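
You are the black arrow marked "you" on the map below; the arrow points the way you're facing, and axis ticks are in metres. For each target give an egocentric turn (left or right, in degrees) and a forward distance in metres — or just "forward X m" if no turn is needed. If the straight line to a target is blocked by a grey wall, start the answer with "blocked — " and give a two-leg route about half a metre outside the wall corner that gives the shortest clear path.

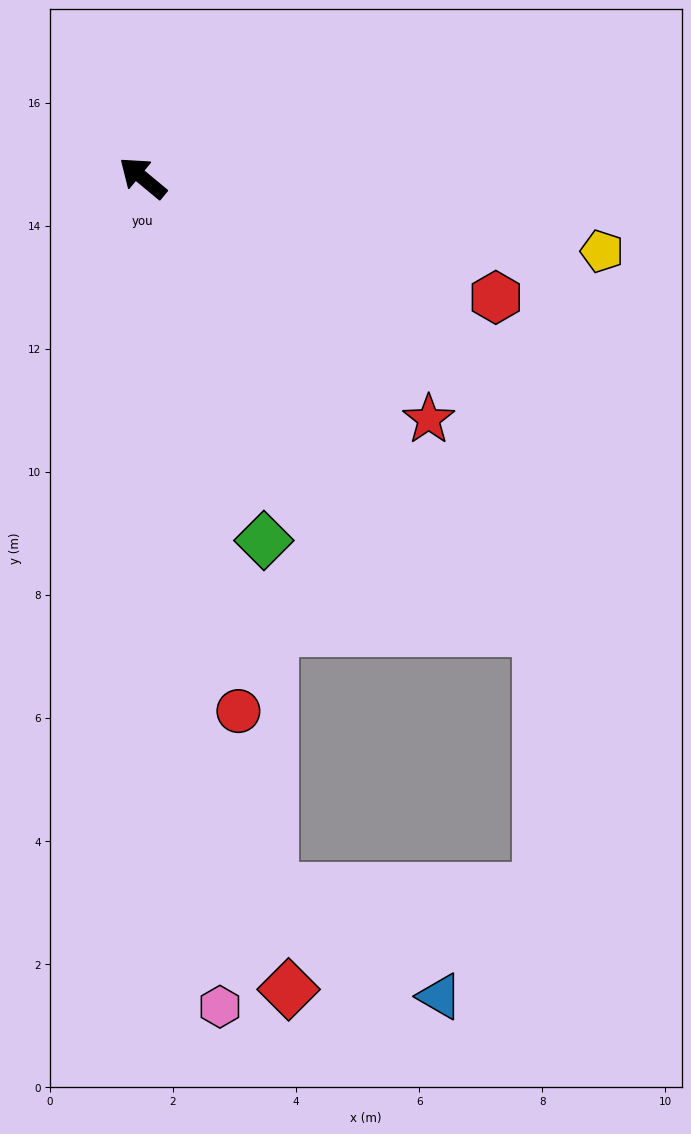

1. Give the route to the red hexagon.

turn right 159°, forward 6.1 m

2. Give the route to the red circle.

turn left 140°, forward 8.8 m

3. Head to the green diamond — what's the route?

turn left 148°, forward 6.2 m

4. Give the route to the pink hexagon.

turn left 135°, forward 13.5 m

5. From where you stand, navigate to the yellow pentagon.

turn right 149°, forward 7.6 m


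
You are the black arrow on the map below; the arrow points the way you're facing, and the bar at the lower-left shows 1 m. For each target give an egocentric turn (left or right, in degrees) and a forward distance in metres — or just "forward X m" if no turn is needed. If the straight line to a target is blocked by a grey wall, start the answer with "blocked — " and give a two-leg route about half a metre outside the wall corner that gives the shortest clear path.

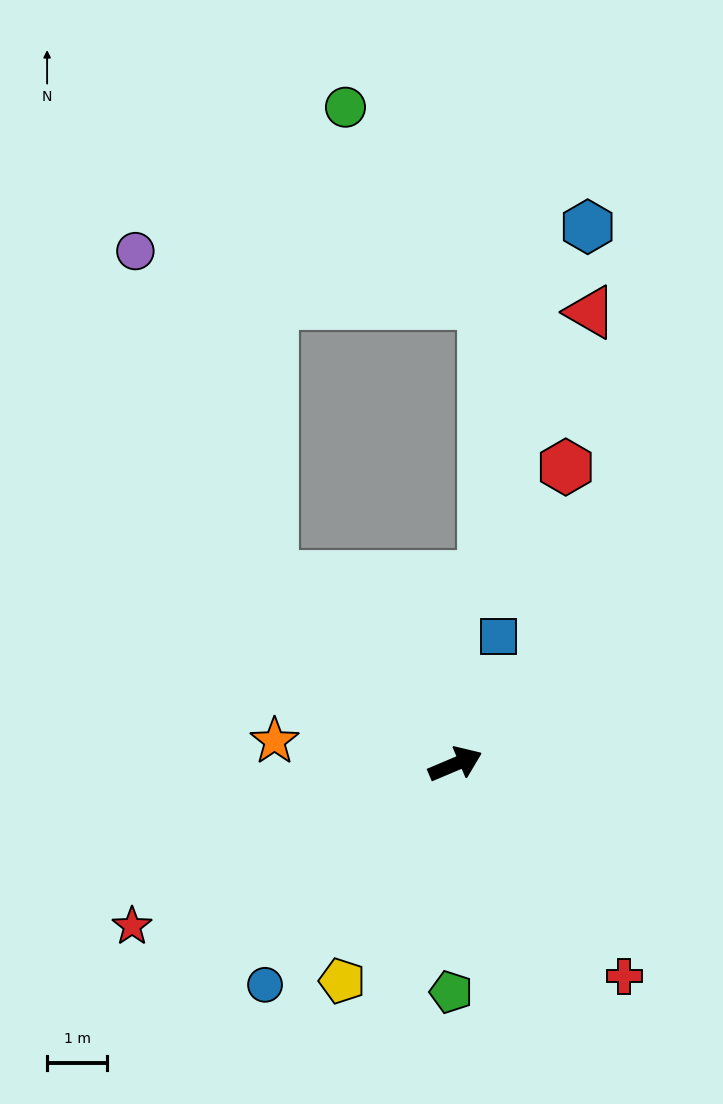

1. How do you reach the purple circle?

blocked — turn left 111°, forward 4.4 m, then turn right 21°, forward 5.9 m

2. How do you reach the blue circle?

turn right 154°, forward 4.9 m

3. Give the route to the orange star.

turn left 150°, forward 3.0 m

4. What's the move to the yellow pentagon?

turn right 141°, forward 4.1 m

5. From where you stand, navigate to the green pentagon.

turn right 114°, forward 3.8 m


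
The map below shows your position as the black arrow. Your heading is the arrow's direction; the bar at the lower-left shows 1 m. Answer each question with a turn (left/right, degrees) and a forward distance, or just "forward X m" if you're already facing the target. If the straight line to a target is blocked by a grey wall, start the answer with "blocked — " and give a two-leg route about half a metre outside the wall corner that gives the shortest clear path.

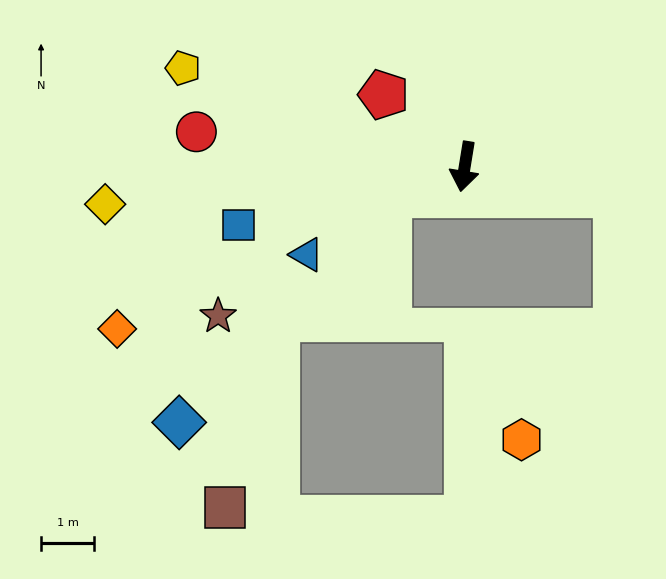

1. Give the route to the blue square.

turn right 66°, forward 4.4 m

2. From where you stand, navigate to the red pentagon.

turn right 122°, forward 2.0 m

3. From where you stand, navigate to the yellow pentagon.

turn right 100°, forward 5.6 m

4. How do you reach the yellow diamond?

turn right 75°, forward 6.8 m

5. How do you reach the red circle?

turn right 88°, forward 5.1 m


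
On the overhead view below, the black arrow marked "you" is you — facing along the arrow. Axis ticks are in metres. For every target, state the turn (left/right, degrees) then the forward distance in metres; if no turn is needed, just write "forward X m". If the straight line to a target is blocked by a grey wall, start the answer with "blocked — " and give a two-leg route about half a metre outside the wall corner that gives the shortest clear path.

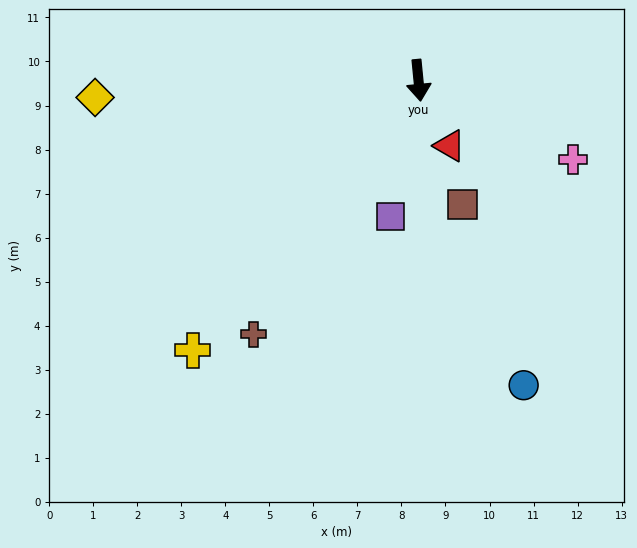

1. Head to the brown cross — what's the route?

turn right 39°, forward 6.9 m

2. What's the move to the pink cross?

turn left 57°, forward 3.9 m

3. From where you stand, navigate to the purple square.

turn right 17°, forward 3.2 m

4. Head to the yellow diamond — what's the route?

turn right 93°, forward 7.4 m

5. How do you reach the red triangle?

turn left 20°, forward 1.6 m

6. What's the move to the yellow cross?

turn right 46°, forward 8.0 m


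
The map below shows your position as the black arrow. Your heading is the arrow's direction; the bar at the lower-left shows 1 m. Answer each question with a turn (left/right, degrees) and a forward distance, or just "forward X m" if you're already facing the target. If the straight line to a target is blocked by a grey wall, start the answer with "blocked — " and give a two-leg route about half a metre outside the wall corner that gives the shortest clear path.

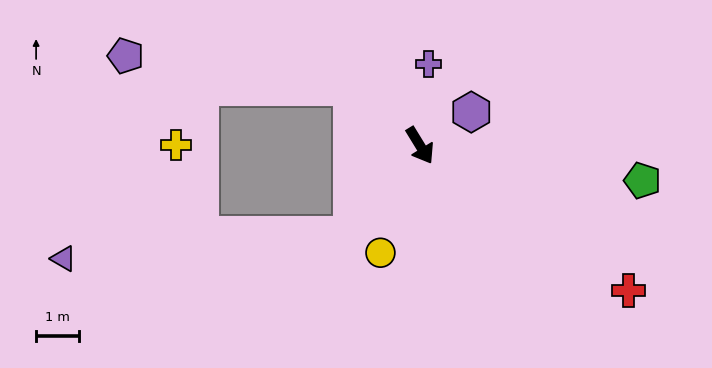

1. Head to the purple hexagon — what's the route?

turn left 92°, forward 1.4 m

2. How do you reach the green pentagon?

turn left 50°, forward 5.2 m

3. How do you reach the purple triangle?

blocked — turn right 69°, forward 2.6 m, then turn right 48°, forward 6.7 m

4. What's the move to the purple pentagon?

blocked — turn right 161°, forward 2.1 m, then turn left 31°, forward 5.3 m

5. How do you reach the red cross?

turn left 24°, forward 5.9 m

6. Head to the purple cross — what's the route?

turn left 143°, forward 1.9 m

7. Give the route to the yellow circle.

turn right 52°, forward 2.7 m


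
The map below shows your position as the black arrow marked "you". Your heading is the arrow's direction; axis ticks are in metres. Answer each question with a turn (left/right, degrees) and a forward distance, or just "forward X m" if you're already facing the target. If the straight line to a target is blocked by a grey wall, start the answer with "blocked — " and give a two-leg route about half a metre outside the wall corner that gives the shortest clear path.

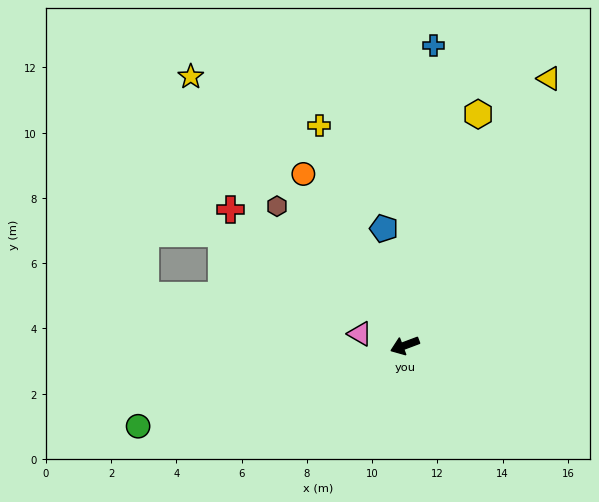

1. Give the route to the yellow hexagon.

turn right 128°, forward 7.4 m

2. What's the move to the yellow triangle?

turn right 139°, forward 9.3 m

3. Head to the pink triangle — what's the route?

turn right 35°, forward 1.4 m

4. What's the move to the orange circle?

turn right 80°, forward 6.1 m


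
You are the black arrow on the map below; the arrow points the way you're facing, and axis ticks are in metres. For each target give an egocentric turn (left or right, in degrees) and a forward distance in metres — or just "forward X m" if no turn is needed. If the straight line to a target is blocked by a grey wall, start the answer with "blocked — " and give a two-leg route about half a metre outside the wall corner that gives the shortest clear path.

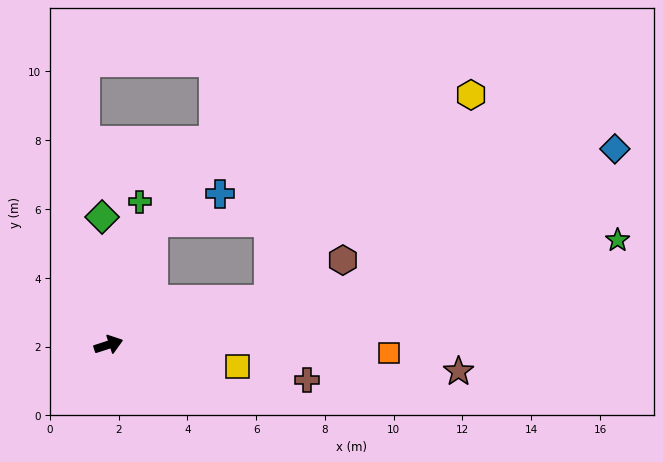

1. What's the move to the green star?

turn right 6°, forward 15.1 m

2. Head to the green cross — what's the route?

turn left 60°, forward 4.3 m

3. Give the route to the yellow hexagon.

blocked — turn right 2°, forward 4.8 m, then turn left 29°, forward 8.4 m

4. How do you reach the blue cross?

blocked — turn left 52°, forward 3.8 m, then turn right 46°, forward 2.1 m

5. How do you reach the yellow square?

turn right 28°, forward 3.8 m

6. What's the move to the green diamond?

turn left 75°, forward 3.7 m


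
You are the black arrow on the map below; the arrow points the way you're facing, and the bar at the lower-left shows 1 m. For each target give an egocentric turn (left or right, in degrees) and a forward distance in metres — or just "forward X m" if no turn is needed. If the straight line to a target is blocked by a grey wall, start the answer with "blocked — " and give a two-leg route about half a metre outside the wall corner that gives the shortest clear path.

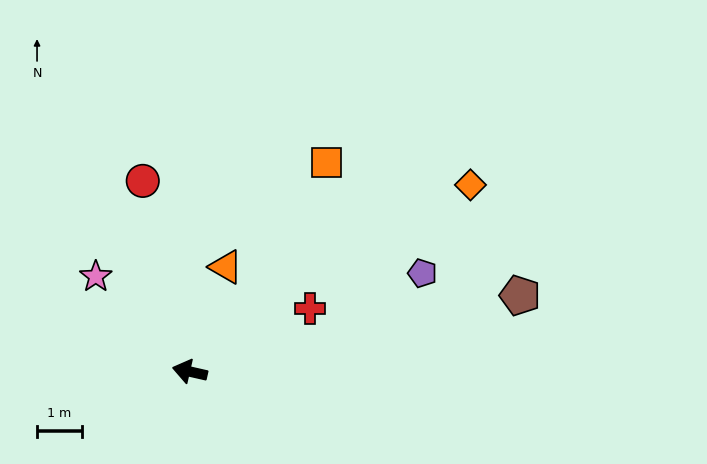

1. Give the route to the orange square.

turn right 110°, forward 5.6 m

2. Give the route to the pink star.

turn right 33°, forward 3.0 m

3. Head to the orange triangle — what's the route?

turn right 96°, forward 2.5 m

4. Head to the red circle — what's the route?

turn right 63°, forward 4.4 m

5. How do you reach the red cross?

turn right 140°, forward 3.0 m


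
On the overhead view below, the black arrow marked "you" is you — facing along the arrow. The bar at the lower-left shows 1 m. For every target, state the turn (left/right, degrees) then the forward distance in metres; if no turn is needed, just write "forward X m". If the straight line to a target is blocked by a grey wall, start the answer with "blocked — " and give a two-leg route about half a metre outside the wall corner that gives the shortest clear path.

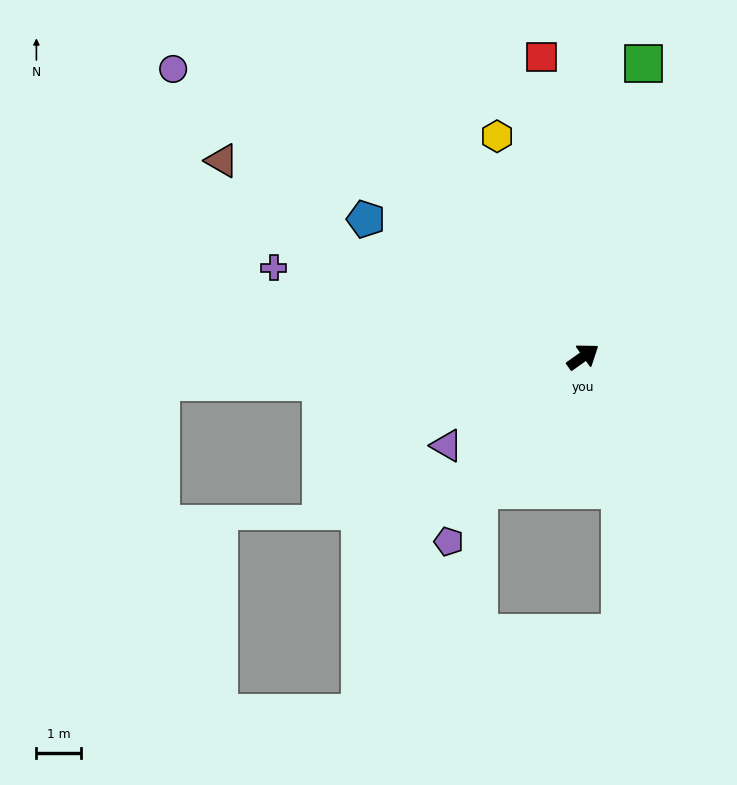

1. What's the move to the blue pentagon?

turn left 112°, forward 5.8 m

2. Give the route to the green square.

turn left 43°, forward 6.7 m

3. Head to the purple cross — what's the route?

turn left 129°, forward 7.3 m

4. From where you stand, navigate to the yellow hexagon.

turn left 76°, forward 5.3 m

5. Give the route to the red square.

turn left 62°, forward 6.8 m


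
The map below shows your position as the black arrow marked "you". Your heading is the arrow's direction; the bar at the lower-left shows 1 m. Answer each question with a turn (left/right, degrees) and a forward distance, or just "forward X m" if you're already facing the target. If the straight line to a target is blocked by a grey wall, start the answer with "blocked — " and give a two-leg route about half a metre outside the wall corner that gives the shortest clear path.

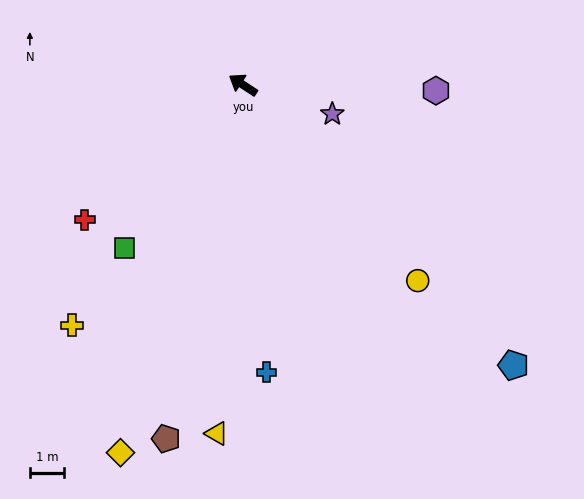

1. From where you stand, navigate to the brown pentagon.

turn left 111°, forward 10.6 m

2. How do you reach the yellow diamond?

turn left 105°, forward 11.3 m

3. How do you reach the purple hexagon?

turn right 149°, forward 5.6 m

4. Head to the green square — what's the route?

turn left 87°, forward 5.9 m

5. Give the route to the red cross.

turn left 74°, forward 6.1 m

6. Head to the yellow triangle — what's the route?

turn left 119°, forward 10.2 m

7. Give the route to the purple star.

turn right 165°, forward 2.7 m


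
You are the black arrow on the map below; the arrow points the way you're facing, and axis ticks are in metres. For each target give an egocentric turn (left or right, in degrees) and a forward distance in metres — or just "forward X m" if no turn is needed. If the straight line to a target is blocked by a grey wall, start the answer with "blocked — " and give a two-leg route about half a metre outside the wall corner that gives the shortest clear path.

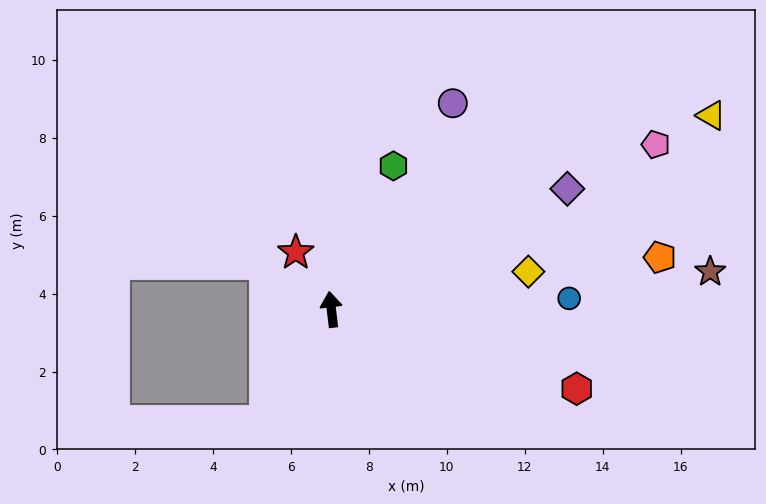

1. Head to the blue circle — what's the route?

turn right 94°, forward 6.1 m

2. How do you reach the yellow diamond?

turn right 86°, forward 5.1 m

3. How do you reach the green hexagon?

turn right 30°, forward 4.0 m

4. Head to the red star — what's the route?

turn left 25°, forward 1.7 m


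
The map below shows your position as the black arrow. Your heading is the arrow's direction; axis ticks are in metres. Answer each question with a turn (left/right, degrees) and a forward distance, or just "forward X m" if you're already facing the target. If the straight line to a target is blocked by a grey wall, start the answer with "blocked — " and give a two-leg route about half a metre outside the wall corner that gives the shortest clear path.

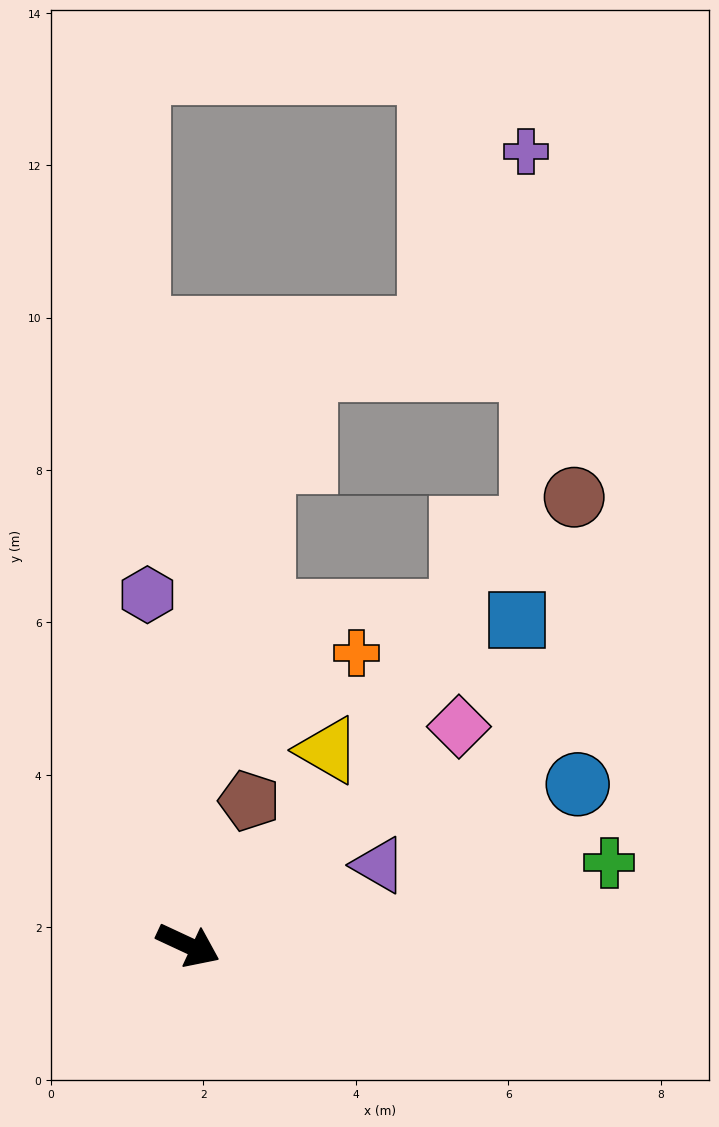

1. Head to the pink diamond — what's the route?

turn left 64°, forward 4.6 m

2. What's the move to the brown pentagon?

turn left 92°, forward 2.1 m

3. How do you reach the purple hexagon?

turn left 122°, forward 4.6 m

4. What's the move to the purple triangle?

turn left 48°, forward 2.7 m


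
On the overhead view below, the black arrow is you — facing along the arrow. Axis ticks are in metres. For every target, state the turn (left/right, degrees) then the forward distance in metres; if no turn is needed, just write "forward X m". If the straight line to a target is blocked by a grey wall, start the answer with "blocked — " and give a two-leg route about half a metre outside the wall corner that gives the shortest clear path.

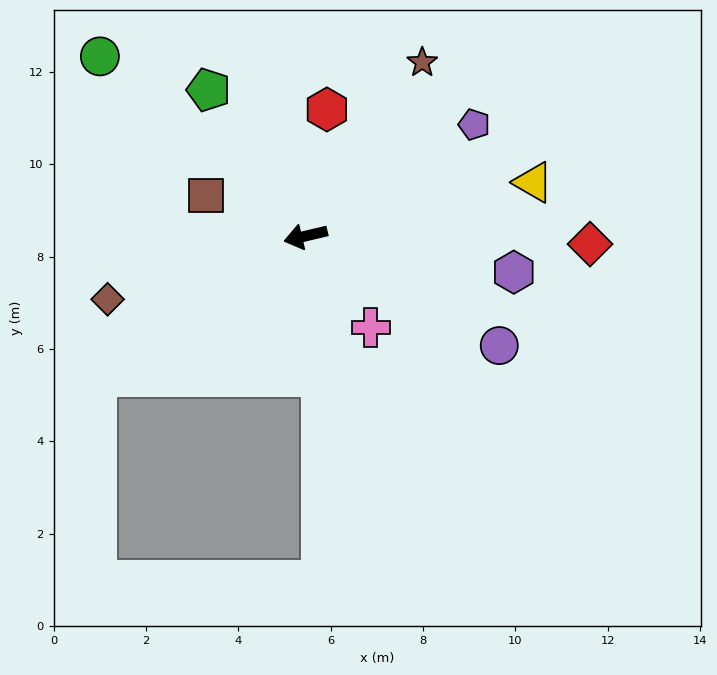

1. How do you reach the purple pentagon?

turn right 160°, forward 4.4 m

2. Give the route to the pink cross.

turn left 112°, forward 2.4 m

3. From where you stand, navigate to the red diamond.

turn left 165°, forward 6.2 m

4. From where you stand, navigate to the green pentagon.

turn right 70°, forward 3.8 m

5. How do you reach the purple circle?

turn left 137°, forward 4.8 m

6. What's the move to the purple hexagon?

turn left 157°, forward 4.6 m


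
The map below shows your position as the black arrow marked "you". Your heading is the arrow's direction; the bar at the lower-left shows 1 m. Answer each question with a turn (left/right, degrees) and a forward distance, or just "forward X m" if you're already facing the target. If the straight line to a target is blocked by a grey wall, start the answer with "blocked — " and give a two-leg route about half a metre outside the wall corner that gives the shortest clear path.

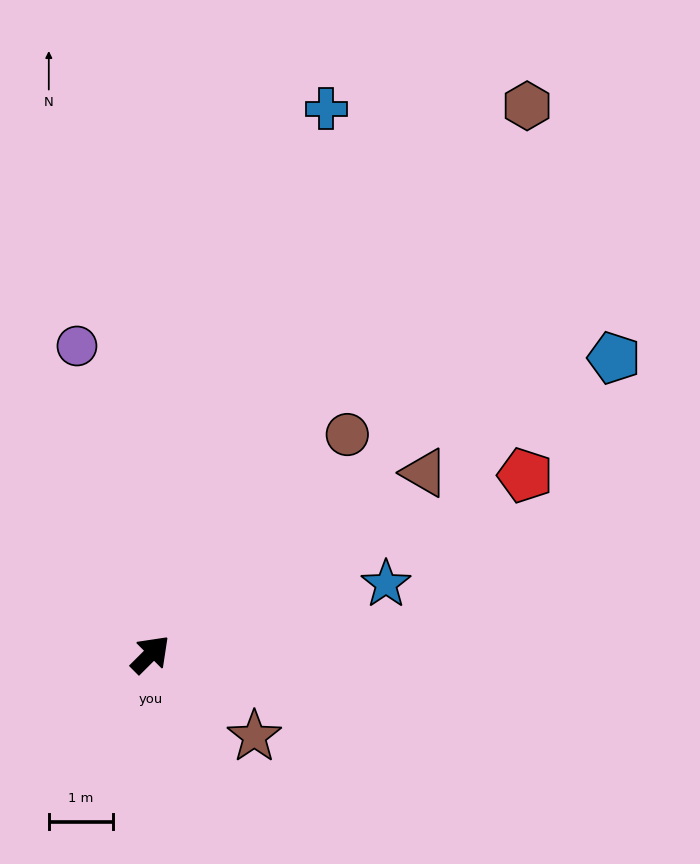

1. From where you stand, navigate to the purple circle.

turn left 58°, forward 5.0 m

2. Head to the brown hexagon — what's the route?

turn left 11°, forward 10.4 m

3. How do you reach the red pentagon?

turn right 19°, forward 6.5 m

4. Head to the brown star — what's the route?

turn right 83°, forward 2.1 m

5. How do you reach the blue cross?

turn left 27°, forward 9.0 m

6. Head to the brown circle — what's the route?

turn left 3°, forward 4.6 m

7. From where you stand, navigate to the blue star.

turn right 28°, forward 3.9 m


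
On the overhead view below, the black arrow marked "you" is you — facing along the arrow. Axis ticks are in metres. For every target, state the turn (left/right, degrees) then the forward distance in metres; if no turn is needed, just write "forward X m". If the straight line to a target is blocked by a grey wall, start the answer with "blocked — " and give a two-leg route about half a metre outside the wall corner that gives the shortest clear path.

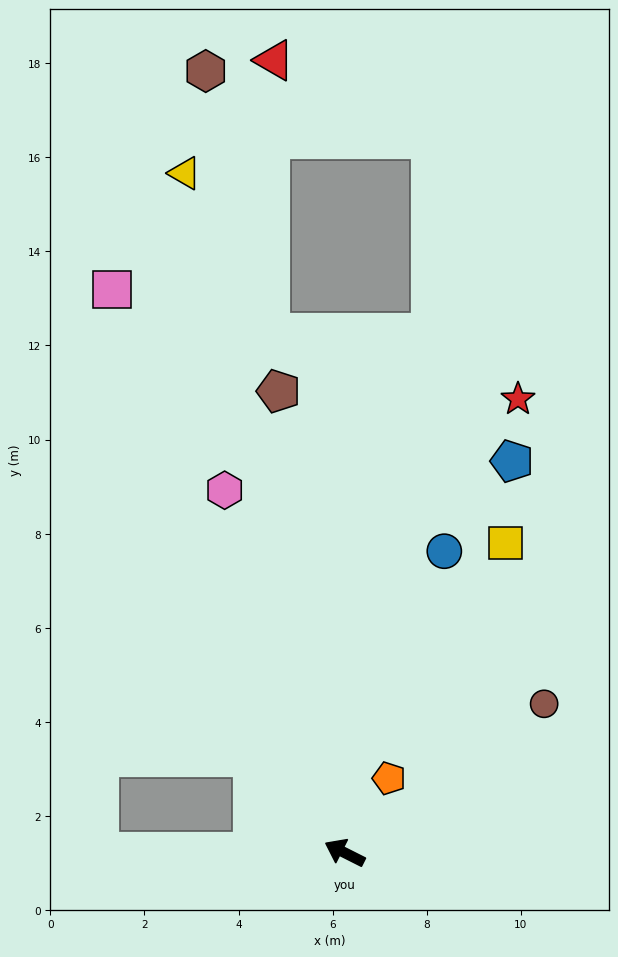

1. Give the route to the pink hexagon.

turn right 45°, forward 8.1 m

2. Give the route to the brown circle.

turn right 117°, forward 5.3 m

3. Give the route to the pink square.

turn right 41°, forward 13.0 m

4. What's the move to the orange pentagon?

turn right 94°, forward 1.8 m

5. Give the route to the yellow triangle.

turn right 50°, forward 14.8 m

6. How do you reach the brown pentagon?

turn right 55°, forward 9.9 m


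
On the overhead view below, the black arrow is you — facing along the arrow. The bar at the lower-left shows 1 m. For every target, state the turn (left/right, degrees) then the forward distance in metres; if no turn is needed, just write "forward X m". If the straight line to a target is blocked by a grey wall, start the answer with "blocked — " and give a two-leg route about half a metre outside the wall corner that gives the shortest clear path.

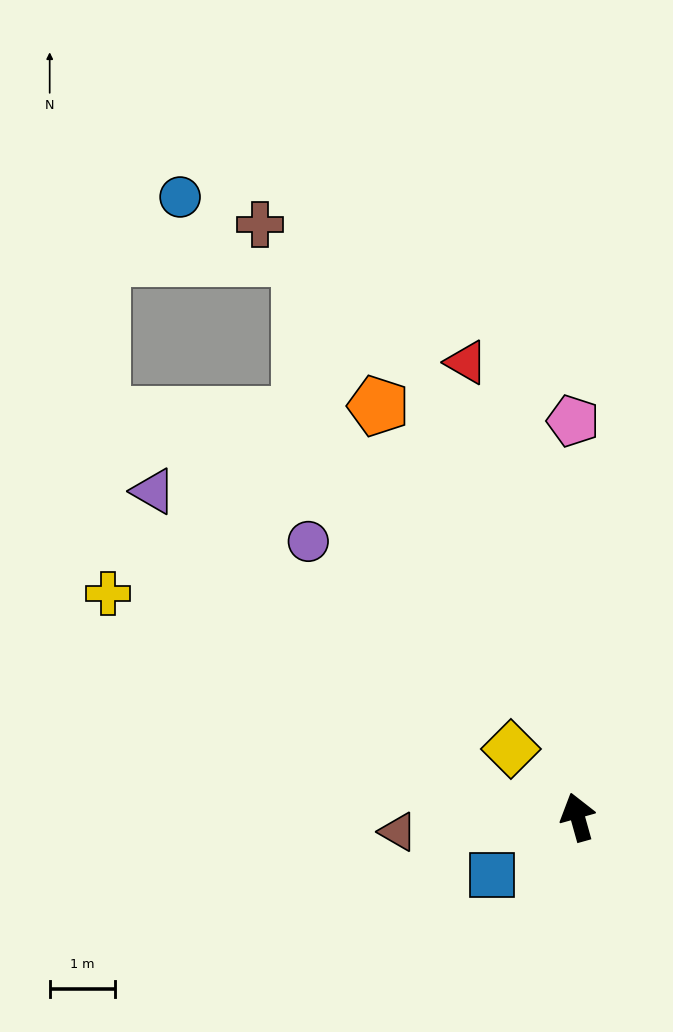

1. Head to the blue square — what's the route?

turn left 109°, forward 1.6 m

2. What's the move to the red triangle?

forward 7.1 m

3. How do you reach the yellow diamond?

turn left 29°, forward 1.4 m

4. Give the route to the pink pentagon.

turn right 15°, forward 6.0 m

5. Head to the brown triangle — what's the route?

turn left 79°, forward 2.7 m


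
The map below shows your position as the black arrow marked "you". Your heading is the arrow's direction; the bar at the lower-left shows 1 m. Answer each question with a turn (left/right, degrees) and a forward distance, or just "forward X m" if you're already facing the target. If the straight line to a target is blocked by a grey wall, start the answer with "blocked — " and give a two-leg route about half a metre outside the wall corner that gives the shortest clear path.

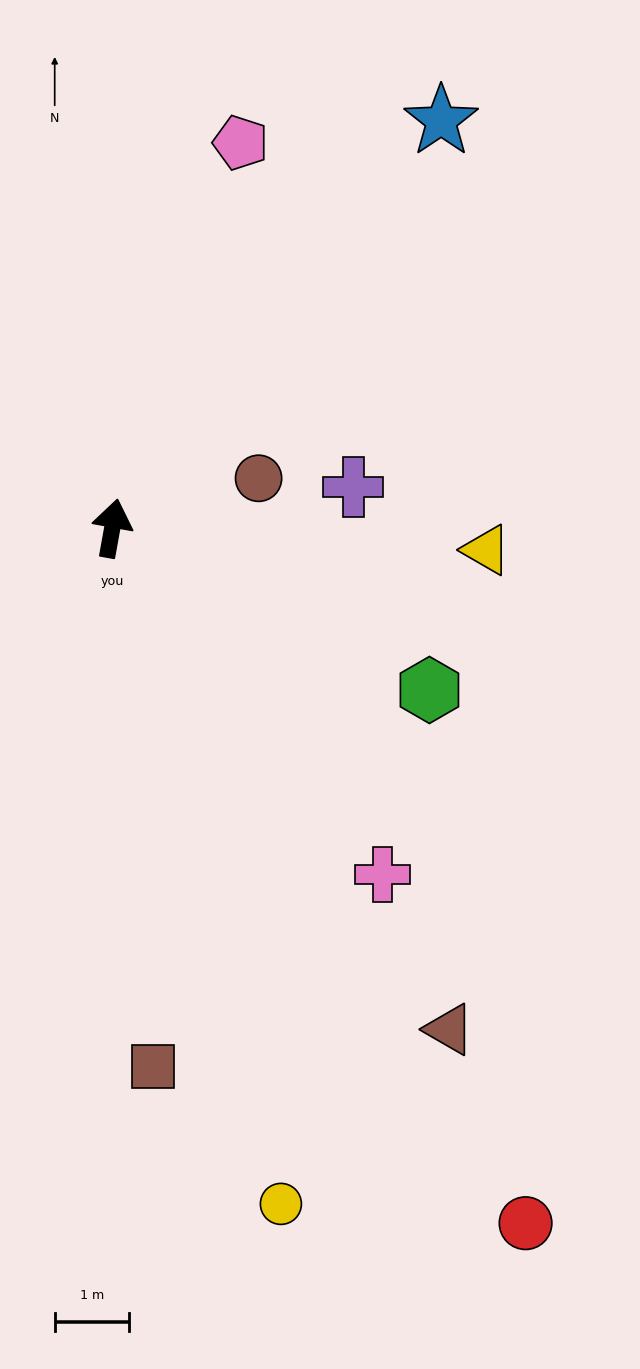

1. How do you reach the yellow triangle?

turn right 83°, forward 5.0 m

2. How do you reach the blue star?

turn right 29°, forward 7.0 m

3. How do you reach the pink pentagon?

turn right 8°, forward 5.5 m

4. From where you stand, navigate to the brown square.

turn right 165°, forward 7.3 m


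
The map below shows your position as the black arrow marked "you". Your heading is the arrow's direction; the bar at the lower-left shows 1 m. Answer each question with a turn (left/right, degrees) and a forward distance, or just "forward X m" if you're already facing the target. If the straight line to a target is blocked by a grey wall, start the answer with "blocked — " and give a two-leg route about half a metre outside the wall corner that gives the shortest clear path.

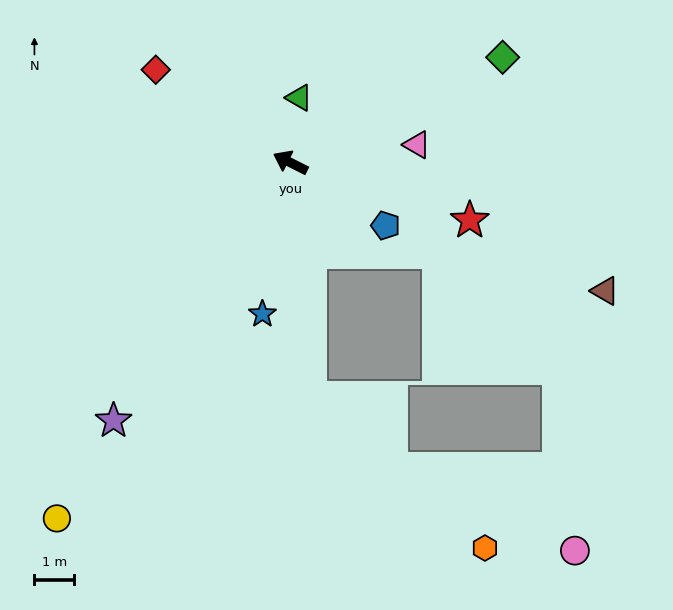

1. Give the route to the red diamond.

turn right 8°, forward 4.1 m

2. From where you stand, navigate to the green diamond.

turn right 127°, forward 5.9 m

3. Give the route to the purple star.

turn left 82°, forward 7.8 m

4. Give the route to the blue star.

turn left 106°, forward 3.8 m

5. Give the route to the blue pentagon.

turn left 173°, forward 2.8 m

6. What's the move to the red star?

turn right 171°, forward 4.7 m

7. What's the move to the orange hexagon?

blocked — turn left 122°, forward 5.9 m, then turn left 44°, forward 5.7 m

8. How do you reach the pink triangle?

turn right 145°, forward 3.2 m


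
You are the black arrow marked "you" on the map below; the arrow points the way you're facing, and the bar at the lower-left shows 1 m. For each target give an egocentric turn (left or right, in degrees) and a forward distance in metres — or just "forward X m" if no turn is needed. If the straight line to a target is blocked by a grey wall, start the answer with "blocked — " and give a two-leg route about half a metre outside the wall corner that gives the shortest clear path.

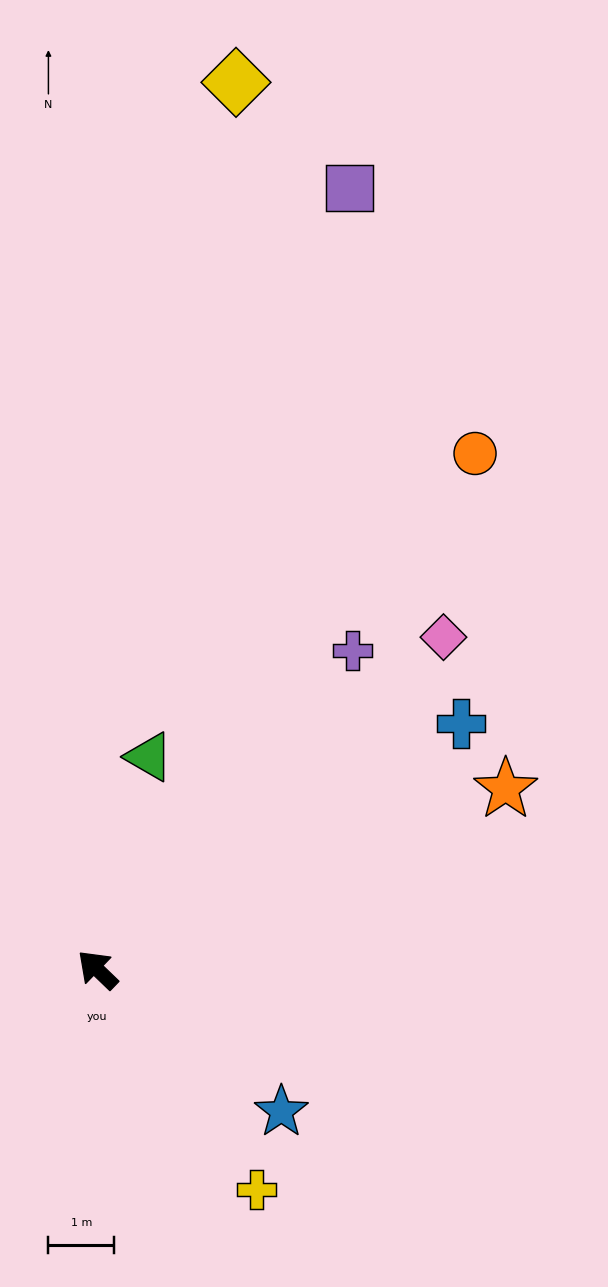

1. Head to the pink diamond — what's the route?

turn right 92°, forward 7.3 m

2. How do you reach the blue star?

turn right 174°, forward 3.5 m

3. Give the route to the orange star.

turn right 112°, forward 6.8 m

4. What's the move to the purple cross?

turn right 85°, forward 6.2 m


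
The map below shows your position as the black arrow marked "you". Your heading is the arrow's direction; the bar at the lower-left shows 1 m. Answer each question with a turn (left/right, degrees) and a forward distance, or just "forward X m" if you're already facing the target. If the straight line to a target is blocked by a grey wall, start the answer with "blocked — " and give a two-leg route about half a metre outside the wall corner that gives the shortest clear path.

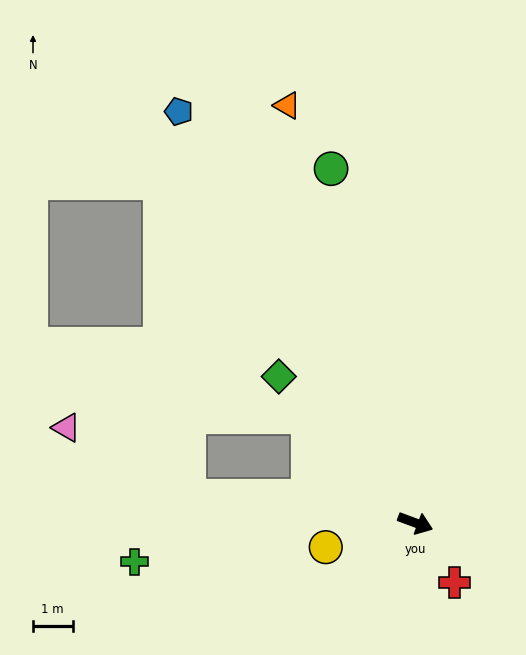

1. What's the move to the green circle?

turn left 124°, forward 9.2 m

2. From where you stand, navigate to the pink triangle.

blocked — turn right 167°, forward 5.8 m, then turn right 21°, forward 3.6 m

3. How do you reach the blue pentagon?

turn left 140°, forward 12.0 m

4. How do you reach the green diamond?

turn left 153°, forward 5.1 m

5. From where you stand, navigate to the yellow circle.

turn right 144°, forward 2.4 m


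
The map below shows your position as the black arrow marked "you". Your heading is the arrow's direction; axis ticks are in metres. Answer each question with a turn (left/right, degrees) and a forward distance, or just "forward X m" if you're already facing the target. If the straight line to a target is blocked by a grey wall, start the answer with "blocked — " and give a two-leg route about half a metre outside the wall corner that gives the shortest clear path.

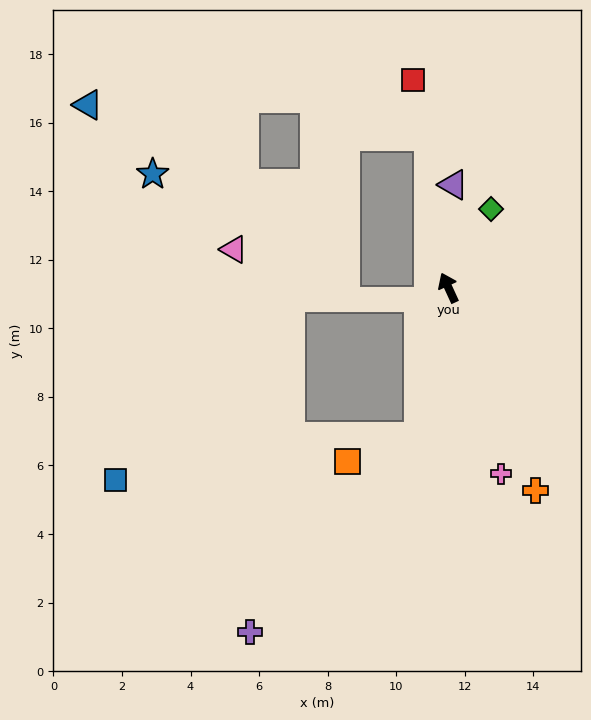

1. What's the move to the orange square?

blocked — turn left 144°, forward 4.4 m, then turn right 59°, forward 2.2 m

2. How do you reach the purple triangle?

turn right 27°, forward 3.0 m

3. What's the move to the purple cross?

blocked — turn left 144°, forward 4.4 m, then turn right 29°, forward 7.5 m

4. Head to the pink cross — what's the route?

turn left 171°, forward 5.6 m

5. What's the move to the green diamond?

turn right 53°, forward 2.6 m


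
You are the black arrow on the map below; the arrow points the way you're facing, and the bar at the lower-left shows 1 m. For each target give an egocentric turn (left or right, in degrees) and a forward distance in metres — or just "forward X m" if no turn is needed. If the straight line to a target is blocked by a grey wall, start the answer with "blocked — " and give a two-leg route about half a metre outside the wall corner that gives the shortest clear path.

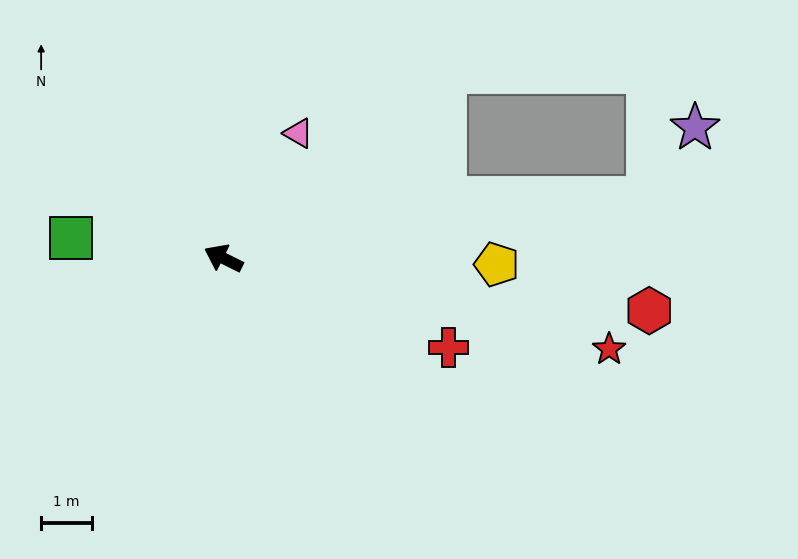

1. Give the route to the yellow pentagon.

turn right 155°, forward 5.4 m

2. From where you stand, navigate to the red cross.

turn right 175°, forward 4.8 m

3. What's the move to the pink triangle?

turn right 94°, forward 2.9 m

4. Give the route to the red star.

turn right 167°, forward 7.9 m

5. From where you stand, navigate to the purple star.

blocked — turn right 145°, forward 8.5 m, then turn left 47°, forward 1.7 m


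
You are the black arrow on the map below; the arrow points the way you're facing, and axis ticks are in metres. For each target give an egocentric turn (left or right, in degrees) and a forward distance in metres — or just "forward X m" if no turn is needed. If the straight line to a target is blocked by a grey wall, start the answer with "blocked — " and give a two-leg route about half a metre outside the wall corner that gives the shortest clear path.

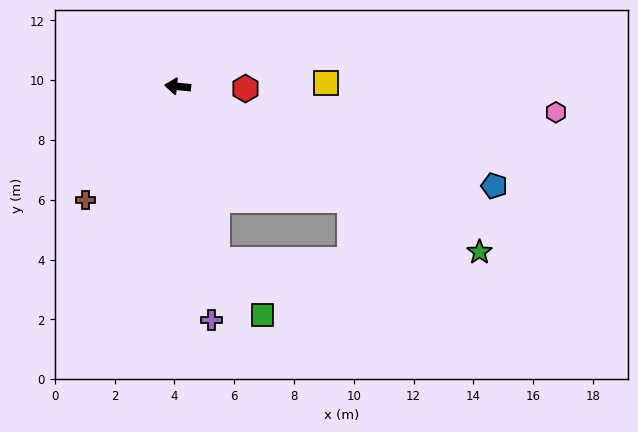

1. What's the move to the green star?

turn left 157°, forward 11.5 m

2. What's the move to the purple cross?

turn left 104°, forward 7.9 m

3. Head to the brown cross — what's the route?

turn left 57°, forward 4.9 m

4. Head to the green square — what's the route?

blocked — turn left 109°, forward 5.9 m, then turn left 25°, forward 2.4 m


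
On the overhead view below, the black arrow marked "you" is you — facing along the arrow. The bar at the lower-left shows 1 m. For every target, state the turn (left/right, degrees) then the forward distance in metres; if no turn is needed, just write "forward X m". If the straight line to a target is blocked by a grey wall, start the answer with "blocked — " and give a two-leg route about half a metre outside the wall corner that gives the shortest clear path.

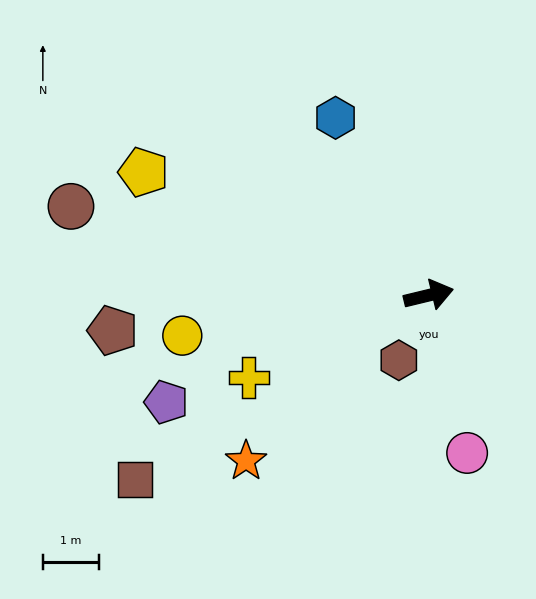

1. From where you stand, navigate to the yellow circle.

turn left 176°, forward 4.4 m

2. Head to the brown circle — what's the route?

turn left 152°, forward 6.5 m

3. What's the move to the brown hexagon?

turn right 128°, forward 1.3 m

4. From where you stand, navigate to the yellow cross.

turn right 169°, forward 3.5 m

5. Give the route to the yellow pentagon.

turn left 143°, forward 5.5 m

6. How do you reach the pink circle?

turn right 90°, forward 2.9 m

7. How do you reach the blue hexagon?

turn left 104°, forward 3.5 m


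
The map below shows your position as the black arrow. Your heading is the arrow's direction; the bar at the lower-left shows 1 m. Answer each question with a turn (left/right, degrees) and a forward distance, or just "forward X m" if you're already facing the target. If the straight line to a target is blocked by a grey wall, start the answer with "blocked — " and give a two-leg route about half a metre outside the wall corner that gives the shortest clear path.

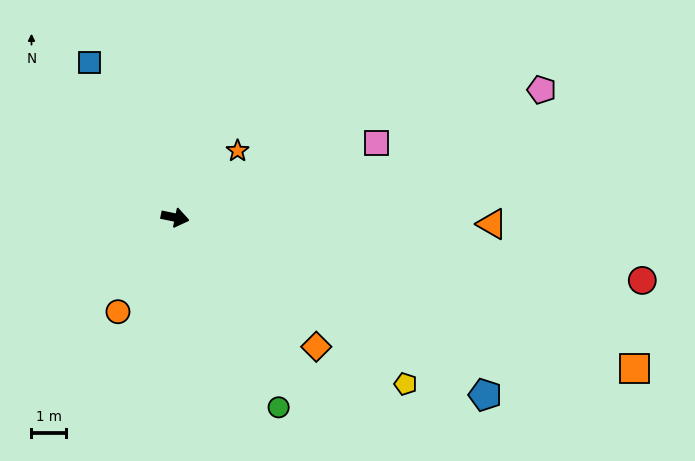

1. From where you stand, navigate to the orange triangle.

turn left 10°, forward 9.2 m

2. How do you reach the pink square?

turn left 32°, forward 6.2 m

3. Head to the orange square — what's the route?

turn right 7°, forward 14.0 m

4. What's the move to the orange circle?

turn right 110°, forward 3.2 m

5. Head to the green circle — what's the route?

turn right 50°, forward 6.3 m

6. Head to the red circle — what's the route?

turn left 4°, forward 13.7 m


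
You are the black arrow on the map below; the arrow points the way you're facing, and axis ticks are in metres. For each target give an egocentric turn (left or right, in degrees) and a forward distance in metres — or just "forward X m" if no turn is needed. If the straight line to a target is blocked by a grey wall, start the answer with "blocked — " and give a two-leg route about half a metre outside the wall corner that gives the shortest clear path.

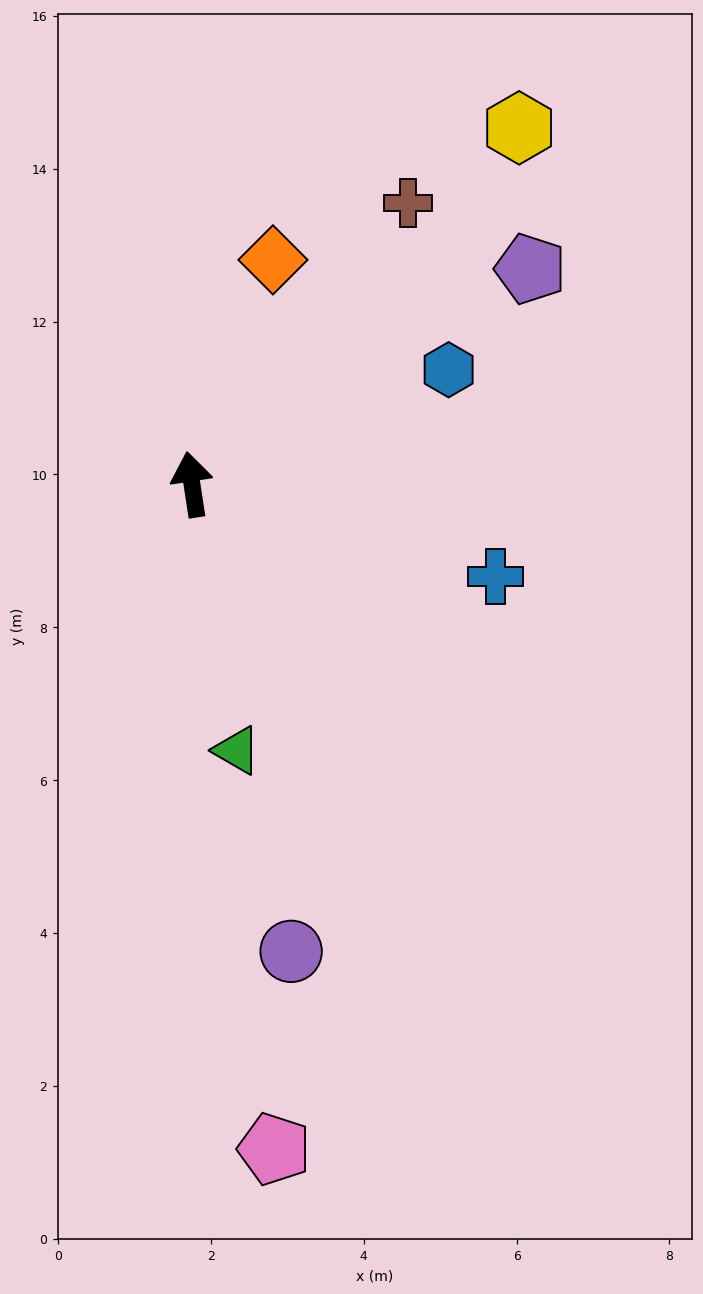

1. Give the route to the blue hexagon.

turn right 75°, forward 3.7 m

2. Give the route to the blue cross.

turn right 116°, forward 4.2 m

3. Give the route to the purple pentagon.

turn right 66°, forward 5.2 m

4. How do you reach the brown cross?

turn right 46°, forward 4.6 m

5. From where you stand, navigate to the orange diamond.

turn right 29°, forward 3.1 m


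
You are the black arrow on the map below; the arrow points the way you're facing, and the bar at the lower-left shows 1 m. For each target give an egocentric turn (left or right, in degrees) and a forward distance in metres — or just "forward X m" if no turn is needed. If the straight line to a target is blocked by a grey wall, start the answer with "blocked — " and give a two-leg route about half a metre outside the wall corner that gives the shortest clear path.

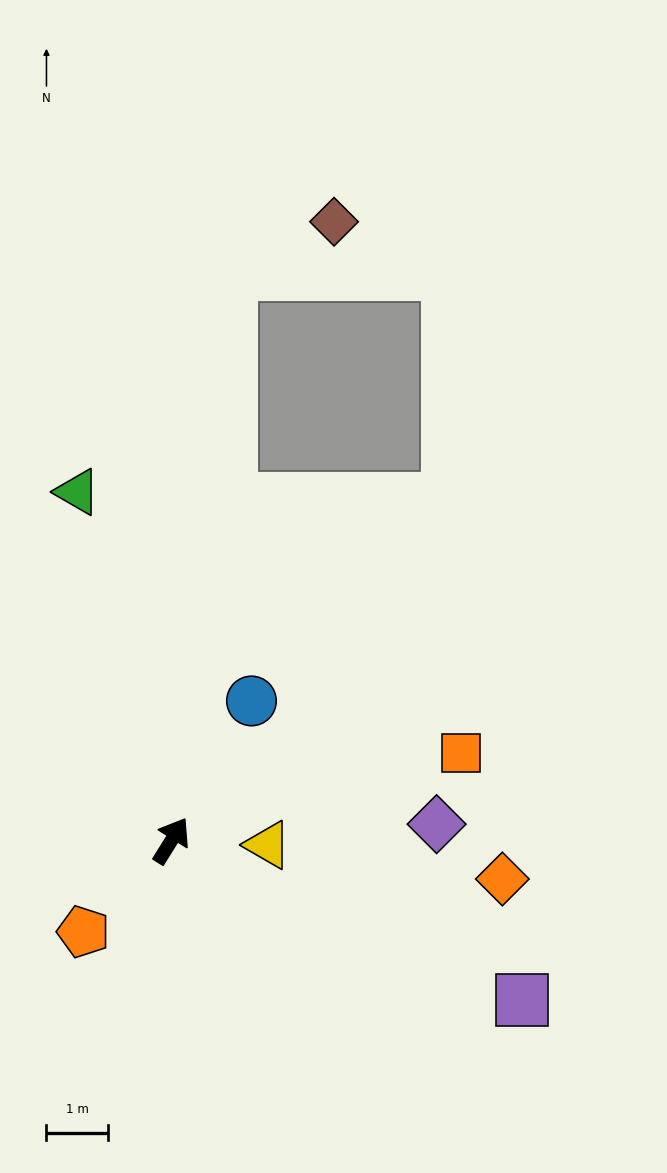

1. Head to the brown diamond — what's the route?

blocked — turn left 26°, forward 9.3 m, then turn right 57°, forward 1.9 m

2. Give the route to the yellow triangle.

turn right 61°, forward 1.6 m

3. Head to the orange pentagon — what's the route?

turn left 168°, forward 2.1 m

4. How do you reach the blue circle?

turn left 2°, forward 2.6 m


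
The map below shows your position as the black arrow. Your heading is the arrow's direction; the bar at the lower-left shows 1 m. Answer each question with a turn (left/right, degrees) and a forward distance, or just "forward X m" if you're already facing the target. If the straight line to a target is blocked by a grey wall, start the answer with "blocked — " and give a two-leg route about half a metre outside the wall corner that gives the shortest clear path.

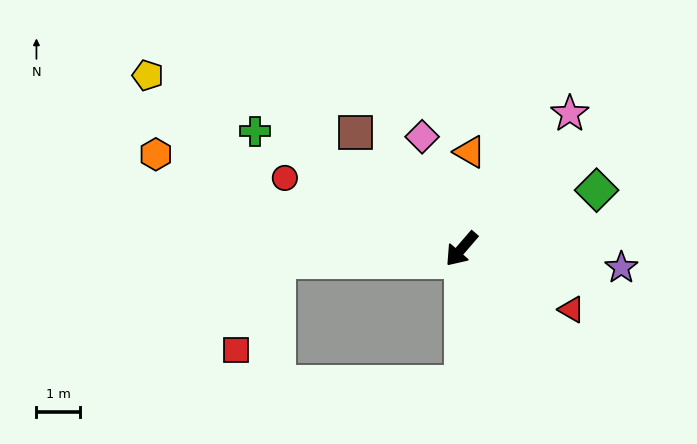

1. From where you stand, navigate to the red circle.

turn right 71°, forward 4.4 m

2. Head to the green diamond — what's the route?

turn left 154°, forward 3.4 m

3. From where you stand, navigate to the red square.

blocked — turn right 45°, forward 4.2 m, then turn left 61°, forward 2.2 m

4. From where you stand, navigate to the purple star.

turn left 124°, forward 3.7 m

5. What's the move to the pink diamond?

turn right 120°, forward 2.7 m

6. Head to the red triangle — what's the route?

turn left 102°, forward 2.9 m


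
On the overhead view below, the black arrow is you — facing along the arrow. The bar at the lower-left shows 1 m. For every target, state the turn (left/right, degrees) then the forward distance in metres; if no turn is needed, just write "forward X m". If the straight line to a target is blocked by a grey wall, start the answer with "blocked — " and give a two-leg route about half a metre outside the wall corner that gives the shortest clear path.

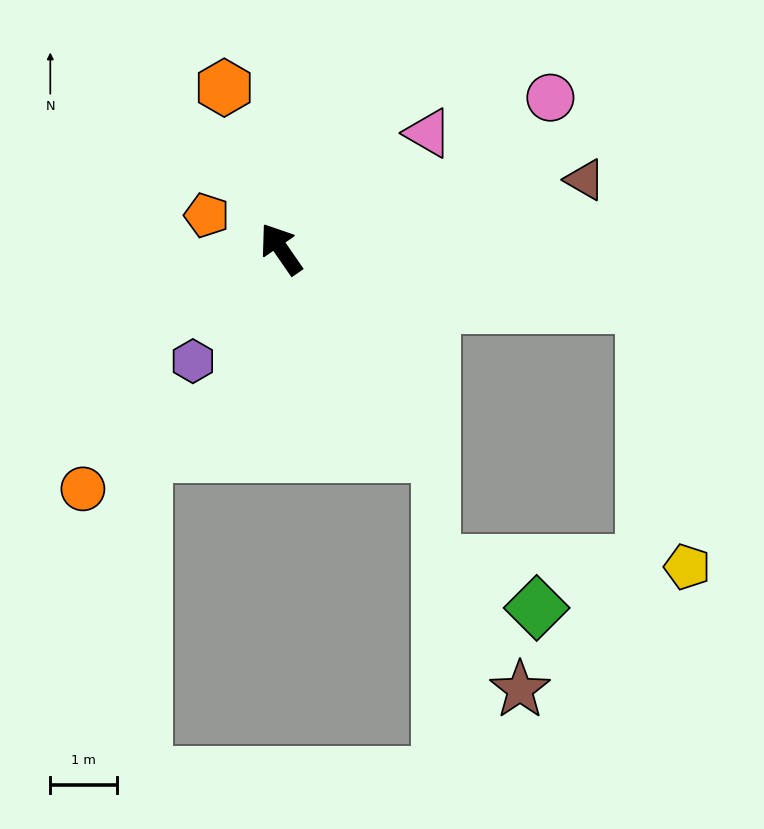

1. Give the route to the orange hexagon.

turn right 15°, forward 2.6 m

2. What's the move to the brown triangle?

turn right 112°, forward 4.7 m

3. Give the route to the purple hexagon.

turn left 107°, forward 2.1 m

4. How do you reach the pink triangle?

turn right 86°, forward 2.8 m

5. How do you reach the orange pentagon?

turn left 31°, forward 1.2 m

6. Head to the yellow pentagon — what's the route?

blocked — turn right 133°, forward 5.5 m, then turn right 72°, forward 4.0 m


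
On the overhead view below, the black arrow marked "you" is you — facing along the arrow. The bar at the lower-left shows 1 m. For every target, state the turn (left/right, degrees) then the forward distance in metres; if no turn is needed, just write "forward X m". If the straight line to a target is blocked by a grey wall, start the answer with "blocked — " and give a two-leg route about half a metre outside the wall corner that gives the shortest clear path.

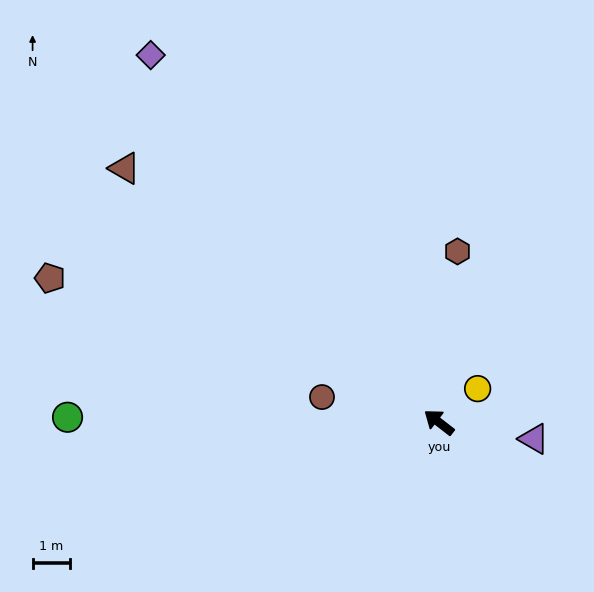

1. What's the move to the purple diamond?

turn right 14°, forward 12.5 m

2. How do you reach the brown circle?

turn left 26°, forward 3.2 m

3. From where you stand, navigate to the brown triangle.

forward 10.8 m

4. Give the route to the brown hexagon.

turn right 58°, forward 4.6 m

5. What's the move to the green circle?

turn left 37°, forward 9.9 m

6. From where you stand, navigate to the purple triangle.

turn right 152°, forward 2.6 m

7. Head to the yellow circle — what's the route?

turn right 101°, forward 1.4 m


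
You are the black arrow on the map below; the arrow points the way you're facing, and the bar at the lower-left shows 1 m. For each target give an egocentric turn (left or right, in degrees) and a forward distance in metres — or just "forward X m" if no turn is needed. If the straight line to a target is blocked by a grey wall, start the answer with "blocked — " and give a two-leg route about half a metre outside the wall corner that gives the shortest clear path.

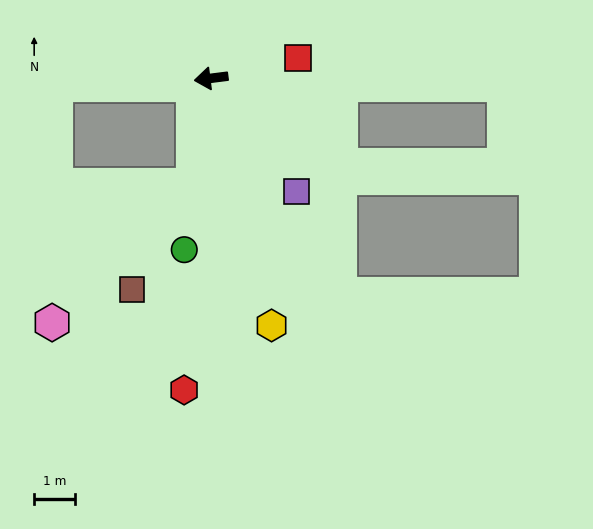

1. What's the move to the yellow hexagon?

turn left 97°, forward 6.2 m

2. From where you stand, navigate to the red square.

turn right 174°, forward 2.2 m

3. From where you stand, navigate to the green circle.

turn left 74°, forward 4.3 m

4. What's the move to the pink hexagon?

blocked — turn left 73°, forward 2.7 m, then turn right 36°, forward 4.8 m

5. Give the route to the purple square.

turn left 120°, forward 3.5 m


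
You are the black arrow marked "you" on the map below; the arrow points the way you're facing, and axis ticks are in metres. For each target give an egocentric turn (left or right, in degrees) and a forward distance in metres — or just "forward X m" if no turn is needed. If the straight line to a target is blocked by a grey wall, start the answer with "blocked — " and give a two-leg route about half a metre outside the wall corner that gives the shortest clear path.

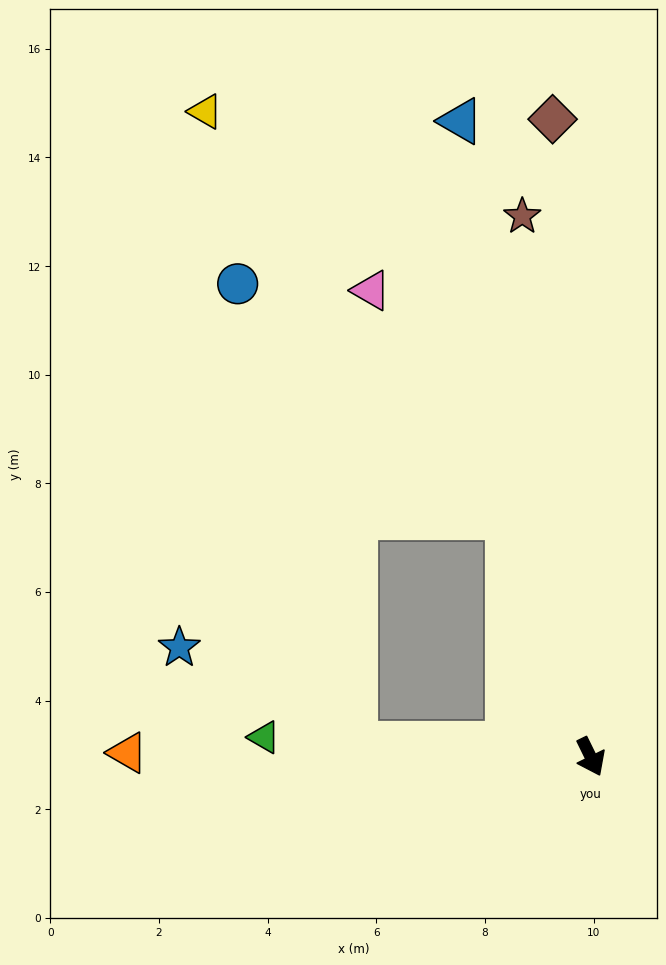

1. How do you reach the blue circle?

blocked — turn left 173°, forward 4.7 m, then turn left 30°, forward 6.6 m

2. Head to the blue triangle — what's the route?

turn left 165°, forward 11.9 m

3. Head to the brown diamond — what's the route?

turn left 157°, forward 11.8 m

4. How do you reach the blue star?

blocked — turn right 119°, forward 4.4 m, then turn right 26°, forward 3.7 m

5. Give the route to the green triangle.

turn right 120°, forward 6.0 m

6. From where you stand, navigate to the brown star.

turn left 161°, forward 10.0 m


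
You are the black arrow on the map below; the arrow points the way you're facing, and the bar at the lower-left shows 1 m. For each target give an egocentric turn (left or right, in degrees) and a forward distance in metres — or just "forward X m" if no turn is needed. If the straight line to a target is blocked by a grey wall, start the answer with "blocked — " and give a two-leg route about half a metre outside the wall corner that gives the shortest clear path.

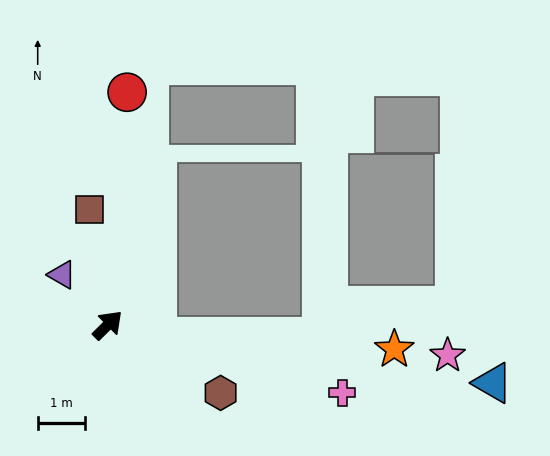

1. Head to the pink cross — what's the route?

turn right 61°, forward 5.2 m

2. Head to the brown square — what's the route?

turn left 54°, forward 2.5 m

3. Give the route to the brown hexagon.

turn right 76°, forward 2.8 m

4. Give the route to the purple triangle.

turn left 88°, forward 1.4 m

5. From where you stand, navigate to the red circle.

turn left 41°, forward 5.0 m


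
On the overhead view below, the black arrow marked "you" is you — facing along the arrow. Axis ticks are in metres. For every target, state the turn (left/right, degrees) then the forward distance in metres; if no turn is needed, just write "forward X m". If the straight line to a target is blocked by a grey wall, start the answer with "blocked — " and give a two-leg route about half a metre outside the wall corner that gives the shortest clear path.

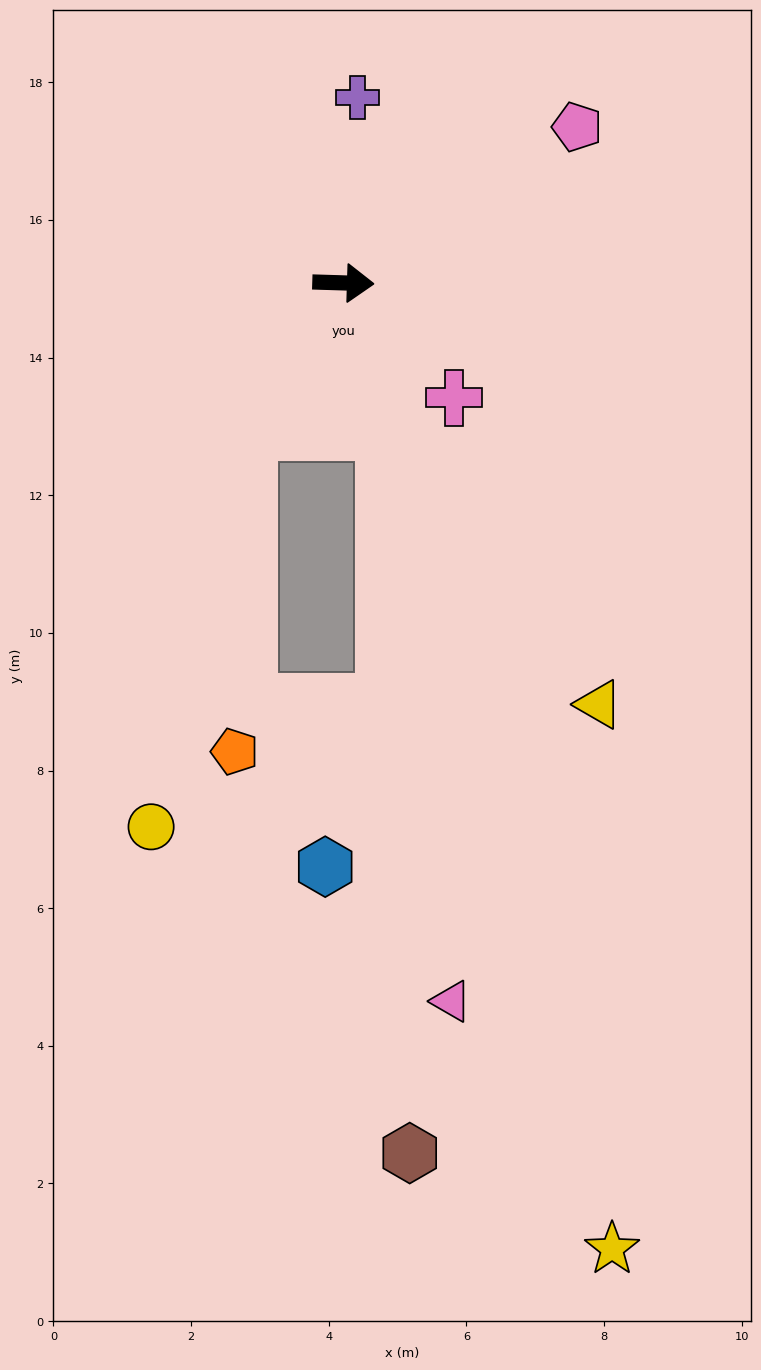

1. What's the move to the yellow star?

turn right 73°, forward 14.6 m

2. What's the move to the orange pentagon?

blocked — turn right 121°, forward 2.6 m, then turn left 30°, forward 4.7 m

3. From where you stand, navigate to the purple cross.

turn left 87°, forward 2.7 m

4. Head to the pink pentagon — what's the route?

turn left 35°, forward 4.1 m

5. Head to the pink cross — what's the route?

turn right 44°, forward 2.3 m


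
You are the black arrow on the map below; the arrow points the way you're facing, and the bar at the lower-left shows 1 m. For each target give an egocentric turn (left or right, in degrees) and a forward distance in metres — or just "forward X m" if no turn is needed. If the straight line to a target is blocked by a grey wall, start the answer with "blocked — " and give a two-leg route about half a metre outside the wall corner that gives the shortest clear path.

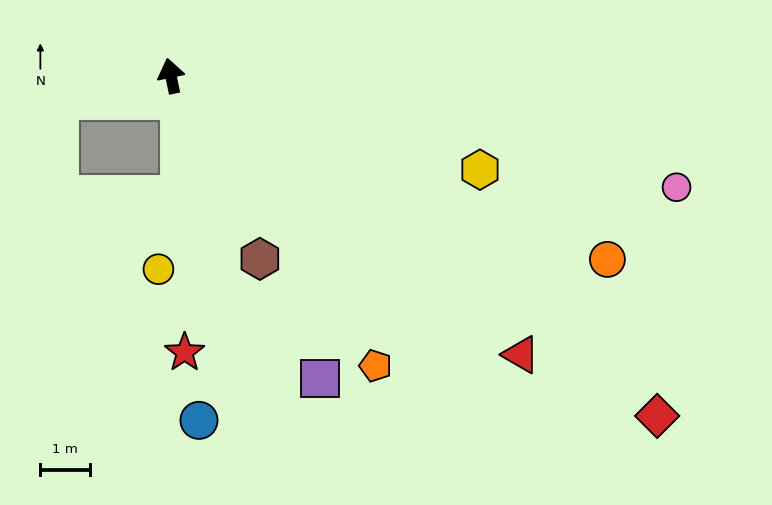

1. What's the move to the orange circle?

turn right 125°, forward 9.6 m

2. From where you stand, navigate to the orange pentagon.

turn right 157°, forward 7.2 m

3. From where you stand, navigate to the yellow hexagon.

turn right 119°, forward 6.5 m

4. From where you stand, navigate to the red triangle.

turn right 140°, forward 9.1 m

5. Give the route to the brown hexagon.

turn right 166°, forward 4.1 m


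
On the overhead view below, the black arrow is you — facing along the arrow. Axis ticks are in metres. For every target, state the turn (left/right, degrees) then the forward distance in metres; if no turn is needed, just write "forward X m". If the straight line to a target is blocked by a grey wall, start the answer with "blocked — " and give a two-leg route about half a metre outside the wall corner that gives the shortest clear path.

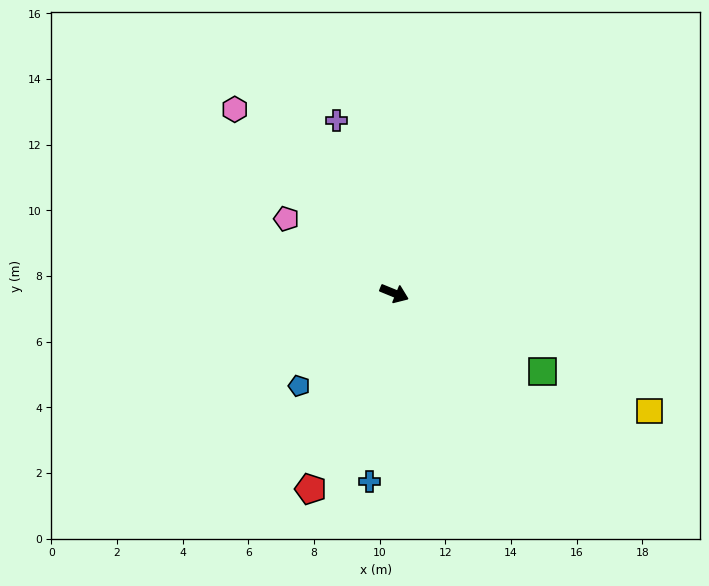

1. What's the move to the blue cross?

turn right 75°, forward 5.8 m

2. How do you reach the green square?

turn right 6°, forward 5.1 m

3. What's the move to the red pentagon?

turn right 91°, forward 6.5 m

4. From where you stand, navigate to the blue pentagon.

turn right 114°, forward 4.0 m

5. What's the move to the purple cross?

turn left 131°, forward 5.5 m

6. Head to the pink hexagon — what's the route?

turn left 153°, forward 7.4 m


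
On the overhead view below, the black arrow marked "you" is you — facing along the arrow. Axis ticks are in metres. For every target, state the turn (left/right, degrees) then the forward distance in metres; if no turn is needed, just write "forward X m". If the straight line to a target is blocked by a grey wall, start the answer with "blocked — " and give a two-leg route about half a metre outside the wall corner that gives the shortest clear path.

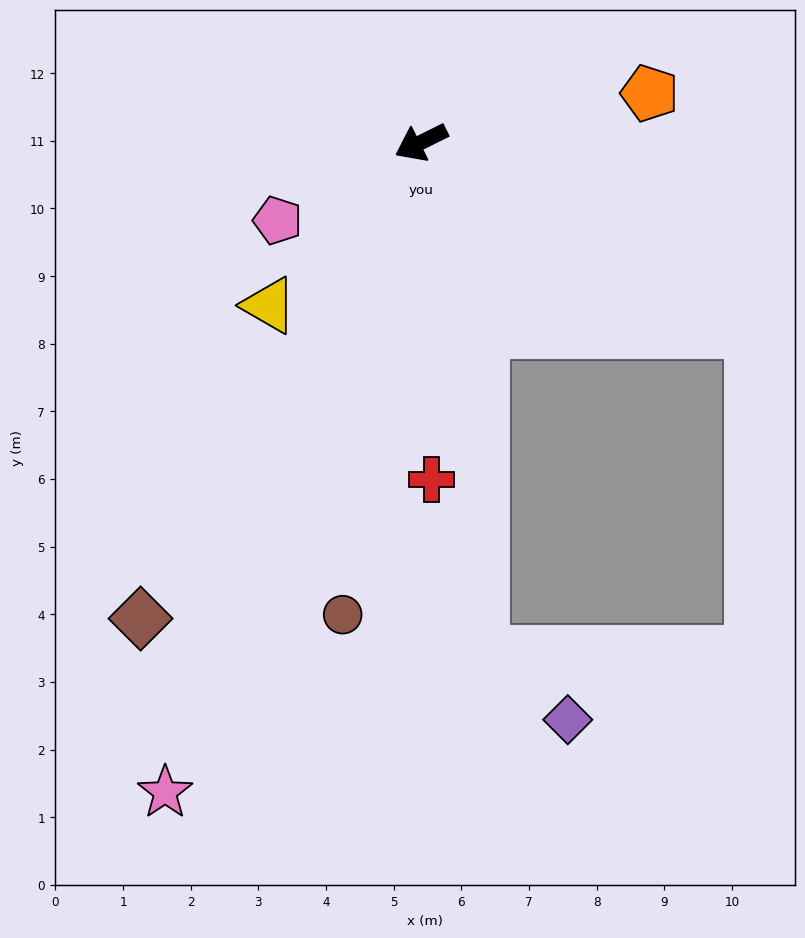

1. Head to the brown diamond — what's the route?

turn left 33°, forward 8.2 m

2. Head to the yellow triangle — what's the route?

turn left 21°, forward 3.3 m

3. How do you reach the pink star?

turn left 42°, forward 10.3 m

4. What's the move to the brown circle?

turn left 54°, forward 7.1 m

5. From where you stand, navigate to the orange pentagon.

turn left 166°, forward 3.5 m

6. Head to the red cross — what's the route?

turn left 65°, forward 5.0 m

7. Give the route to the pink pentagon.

turn left 2°, forward 2.4 m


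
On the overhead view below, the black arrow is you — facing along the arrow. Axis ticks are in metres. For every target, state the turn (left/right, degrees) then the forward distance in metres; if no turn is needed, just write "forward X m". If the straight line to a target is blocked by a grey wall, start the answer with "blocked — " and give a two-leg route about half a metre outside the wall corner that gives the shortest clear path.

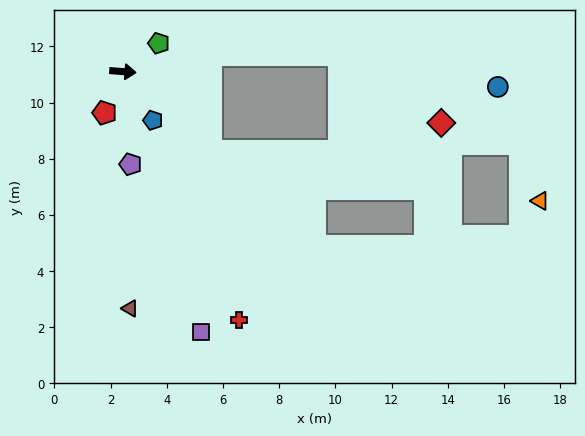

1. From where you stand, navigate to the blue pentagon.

turn right 54°, forward 2.0 m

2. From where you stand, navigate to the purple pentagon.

turn right 81°, forward 3.3 m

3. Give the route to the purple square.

turn right 69°, forward 9.7 m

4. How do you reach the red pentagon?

turn right 110°, forward 1.6 m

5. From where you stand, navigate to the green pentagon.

turn left 43°, forward 1.6 m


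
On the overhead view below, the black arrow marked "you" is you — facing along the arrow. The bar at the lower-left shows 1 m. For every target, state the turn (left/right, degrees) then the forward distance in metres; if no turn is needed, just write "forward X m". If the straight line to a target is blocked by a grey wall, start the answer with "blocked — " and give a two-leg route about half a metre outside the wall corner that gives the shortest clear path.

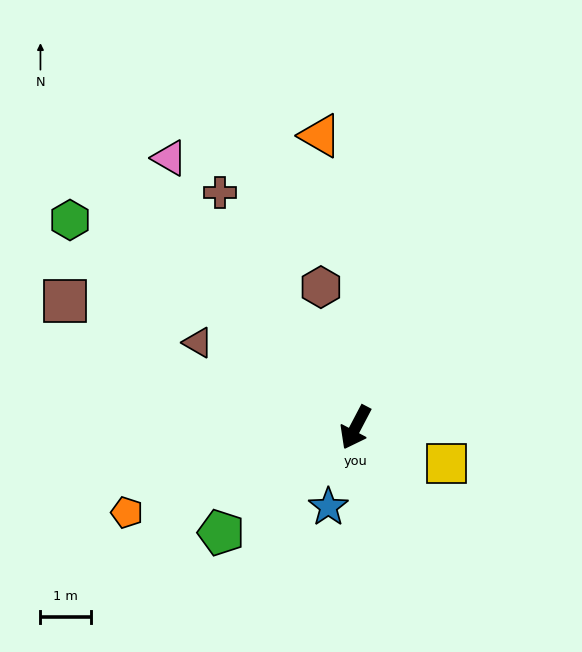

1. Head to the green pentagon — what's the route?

turn right 24°, forward 3.4 m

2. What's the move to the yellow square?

turn left 96°, forward 1.9 m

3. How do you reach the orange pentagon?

turn right 42°, forward 4.9 m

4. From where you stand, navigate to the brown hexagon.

turn right 138°, forward 2.9 m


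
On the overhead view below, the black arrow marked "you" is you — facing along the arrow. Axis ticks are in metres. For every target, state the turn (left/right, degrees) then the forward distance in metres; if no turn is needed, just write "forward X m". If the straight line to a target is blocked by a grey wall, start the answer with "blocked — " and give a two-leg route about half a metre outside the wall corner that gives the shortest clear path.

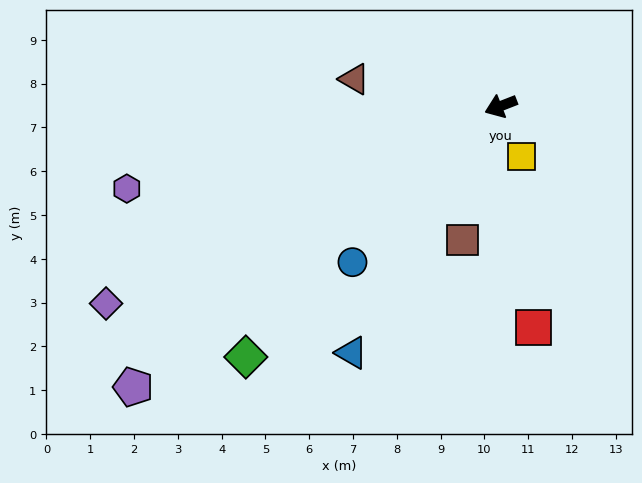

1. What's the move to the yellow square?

turn left 91°, forward 1.2 m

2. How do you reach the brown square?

turn left 53°, forward 3.2 m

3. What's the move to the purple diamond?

turn left 5°, forward 10.1 m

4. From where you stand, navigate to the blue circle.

turn left 25°, forward 4.9 m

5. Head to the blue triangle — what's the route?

turn left 37°, forward 6.6 m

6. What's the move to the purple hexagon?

turn right 9°, forward 8.7 m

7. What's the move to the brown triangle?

turn right 32°, forward 3.4 m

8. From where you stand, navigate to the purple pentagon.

turn left 16°, forward 10.6 m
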